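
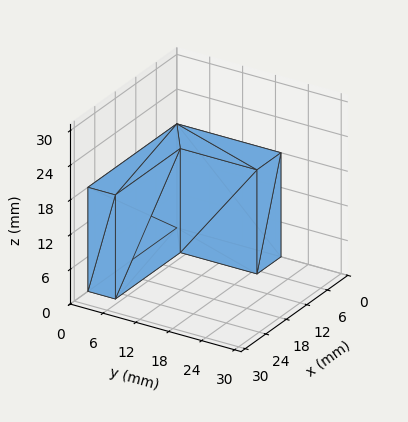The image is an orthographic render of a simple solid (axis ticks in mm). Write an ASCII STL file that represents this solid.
Reading the render: the shape is an L-shaped prism: outer 26 × 19 mm, arm thicknesses ≈ 5 mm (horizontal) and 7 mm (vertical), extruded 18 mm in z (dimensions read to the nearest mm from the axis ticks). For the STL, each face is triangulated and given an outward normal.

solid part
  facet normal 0.0000 0.0000 -1.0000
    outer loop
      vertex 26.00 5.00 0.00
      vertex 26.00 0.00 0.00
      vertex 0.00 0.00 0.00
    endloop
  endfacet
  facet normal 0.0000 0.0000 -1.0000
    outer loop
      vertex 7.00 5.00 0.00
      vertex 26.00 5.00 0.00
      vertex 0.00 0.00 0.00
    endloop
  endfacet
  facet normal 0.0000 0.0000 -1.0000
    outer loop
      vertex 7.00 19.00 0.00
      vertex 7.00 5.00 0.00
      vertex 0.00 0.00 0.00
    endloop
  endfacet
  facet normal 0.0000 0.0000 -1.0000
    outer loop
      vertex 0.00 19.00 0.00
      vertex 7.00 19.00 0.00
      vertex 0.00 0.00 0.00
    endloop
  endfacet
  facet normal 0.0000 0.0000 1.0000
    outer loop
      vertex 0.00 0.00 18.00
      vertex 26.00 0.00 18.00
      vertex 26.00 5.00 18.00
    endloop
  endfacet
  facet normal 0.0000 0.0000 1.0000
    outer loop
      vertex 0.00 0.00 18.00
      vertex 26.00 5.00 18.00
      vertex 7.00 5.00 18.00
    endloop
  endfacet
  facet normal 0.0000 0.0000 1.0000
    outer loop
      vertex 0.00 0.00 18.00
      vertex 7.00 5.00 18.00
      vertex 7.00 19.00 18.00
    endloop
  endfacet
  facet normal 0.0000 0.0000 1.0000
    outer loop
      vertex 0.00 0.00 18.00
      vertex 7.00 19.00 18.00
      vertex 0.00 19.00 18.00
    endloop
  endfacet
  facet normal 0.0000 -1.0000 0.0000
    outer loop
      vertex 0.00 0.00 0.00
      vertex 26.00 0.00 0.00
      vertex 26.00 0.00 18.00
    endloop
  endfacet
  facet normal 0.0000 -1.0000 0.0000
    outer loop
      vertex 0.00 0.00 0.00
      vertex 26.00 0.00 18.00
      vertex 0.00 0.00 18.00
    endloop
  endfacet
  facet normal 1.0000 0.0000 0.0000
    outer loop
      vertex 26.00 0.00 0.00
      vertex 26.00 5.00 0.00
      vertex 26.00 5.00 18.00
    endloop
  endfacet
  facet normal 1.0000 0.0000 0.0000
    outer loop
      vertex 26.00 0.00 0.00
      vertex 26.00 5.00 18.00
      vertex 26.00 0.00 18.00
    endloop
  endfacet
  facet normal 0.0000 1.0000 0.0000
    outer loop
      vertex 26.00 5.00 0.00
      vertex 7.00 5.00 0.00
      vertex 7.00 5.00 18.00
    endloop
  endfacet
  facet normal 0.0000 1.0000 0.0000
    outer loop
      vertex 26.00 5.00 0.00
      vertex 7.00 5.00 18.00
      vertex 26.00 5.00 18.00
    endloop
  endfacet
  facet normal 1.0000 0.0000 0.0000
    outer loop
      vertex 7.00 5.00 0.00
      vertex 7.00 19.00 0.00
      vertex 7.00 19.00 18.00
    endloop
  endfacet
  facet normal 1.0000 0.0000 0.0000
    outer loop
      vertex 7.00 5.00 0.00
      vertex 7.00 19.00 18.00
      vertex 7.00 5.00 18.00
    endloop
  endfacet
  facet normal 0.0000 1.0000 0.0000
    outer loop
      vertex 7.00 19.00 0.00
      vertex 0.00 19.00 0.00
      vertex 0.00 19.00 18.00
    endloop
  endfacet
  facet normal 0.0000 1.0000 0.0000
    outer loop
      vertex 7.00 19.00 0.00
      vertex 0.00 19.00 18.00
      vertex 7.00 19.00 18.00
    endloop
  endfacet
  facet normal -1.0000 0.0000 0.0000
    outer loop
      vertex 0.00 19.00 0.00
      vertex 0.00 0.00 0.00
      vertex 0.00 0.00 18.00
    endloop
  endfacet
  facet normal -1.0000 0.0000 0.0000
    outer loop
      vertex 0.00 19.00 0.00
      vertex 0.00 0.00 18.00
      vertex 0.00 19.00 18.00
    endloop
  endfacet
endsolid part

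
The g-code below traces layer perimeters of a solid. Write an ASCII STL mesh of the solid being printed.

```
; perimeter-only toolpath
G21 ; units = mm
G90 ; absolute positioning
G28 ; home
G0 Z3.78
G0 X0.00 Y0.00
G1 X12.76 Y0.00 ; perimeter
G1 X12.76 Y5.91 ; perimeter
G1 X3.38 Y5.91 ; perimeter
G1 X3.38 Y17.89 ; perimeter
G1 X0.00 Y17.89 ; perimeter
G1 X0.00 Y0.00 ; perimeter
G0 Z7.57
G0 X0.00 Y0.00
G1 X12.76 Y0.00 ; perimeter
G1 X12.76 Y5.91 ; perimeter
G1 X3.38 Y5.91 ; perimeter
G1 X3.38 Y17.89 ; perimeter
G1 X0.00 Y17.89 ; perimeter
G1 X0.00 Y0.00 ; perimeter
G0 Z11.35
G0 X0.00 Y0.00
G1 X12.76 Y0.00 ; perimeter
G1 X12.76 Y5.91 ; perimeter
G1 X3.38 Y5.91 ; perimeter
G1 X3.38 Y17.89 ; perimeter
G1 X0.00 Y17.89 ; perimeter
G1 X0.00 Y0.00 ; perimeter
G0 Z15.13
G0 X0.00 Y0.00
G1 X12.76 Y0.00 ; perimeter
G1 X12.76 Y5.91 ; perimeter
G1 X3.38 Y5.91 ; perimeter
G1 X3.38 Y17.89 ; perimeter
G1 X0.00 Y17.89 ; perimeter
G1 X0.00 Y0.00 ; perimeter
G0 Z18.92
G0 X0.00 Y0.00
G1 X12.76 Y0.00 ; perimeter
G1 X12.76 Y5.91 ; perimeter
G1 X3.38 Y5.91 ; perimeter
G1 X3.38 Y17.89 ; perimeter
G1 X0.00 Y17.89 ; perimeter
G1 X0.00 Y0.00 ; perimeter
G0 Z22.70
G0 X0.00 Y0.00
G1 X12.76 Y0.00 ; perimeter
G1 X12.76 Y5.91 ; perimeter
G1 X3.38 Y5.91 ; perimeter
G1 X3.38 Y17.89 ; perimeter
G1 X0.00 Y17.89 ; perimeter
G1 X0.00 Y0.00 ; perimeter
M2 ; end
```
solid part
  facet normal 0.0000 0.0000 -1.0000
    outer loop
      vertex 12.76 5.91 0.00
      vertex 12.76 0.00 0.00
      vertex 0.00 0.00 0.00
    endloop
  endfacet
  facet normal 0.0000 0.0000 -1.0000
    outer loop
      vertex 3.38 5.91 0.00
      vertex 12.76 5.91 0.00
      vertex 0.00 0.00 0.00
    endloop
  endfacet
  facet normal 0.0000 0.0000 -1.0000
    outer loop
      vertex 3.38 17.89 0.00
      vertex 3.38 5.91 0.00
      vertex 0.00 0.00 0.00
    endloop
  endfacet
  facet normal 0.0000 0.0000 -1.0000
    outer loop
      vertex 0.00 17.89 0.00
      vertex 3.38 17.89 0.00
      vertex 0.00 0.00 0.00
    endloop
  endfacet
  facet normal 0.0000 0.0000 1.0000
    outer loop
      vertex 0.00 0.00 22.70
      vertex 12.76 0.00 22.70
      vertex 12.76 5.91 22.70
    endloop
  endfacet
  facet normal 0.0000 0.0000 1.0000
    outer loop
      vertex 0.00 0.00 22.70
      vertex 12.76 5.91 22.70
      vertex 3.38 5.91 22.70
    endloop
  endfacet
  facet normal 0.0000 0.0000 1.0000
    outer loop
      vertex 0.00 0.00 22.70
      vertex 3.38 5.91 22.70
      vertex 3.38 17.89 22.70
    endloop
  endfacet
  facet normal 0.0000 0.0000 1.0000
    outer loop
      vertex 0.00 0.00 22.70
      vertex 3.38 17.89 22.70
      vertex 0.00 17.89 22.70
    endloop
  endfacet
  facet normal 0.0000 -1.0000 0.0000
    outer loop
      vertex 0.00 0.00 0.00
      vertex 12.76 0.00 0.00
      vertex 12.76 0.00 22.70
    endloop
  endfacet
  facet normal 0.0000 -1.0000 0.0000
    outer loop
      vertex 0.00 0.00 0.00
      vertex 12.76 0.00 22.70
      vertex 0.00 0.00 22.70
    endloop
  endfacet
  facet normal 1.0000 0.0000 0.0000
    outer loop
      vertex 12.76 0.00 0.00
      vertex 12.76 5.91 0.00
      vertex 12.76 5.91 22.70
    endloop
  endfacet
  facet normal 1.0000 0.0000 0.0000
    outer loop
      vertex 12.76 0.00 0.00
      vertex 12.76 5.91 22.70
      vertex 12.76 0.00 22.70
    endloop
  endfacet
  facet normal 0.0000 1.0000 0.0000
    outer loop
      vertex 12.76 5.91 0.00
      vertex 3.38 5.91 0.00
      vertex 3.38 5.91 22.70
    endloop
  endfacet
  facet normal 0.0000 1.0000 0.0000
    outer loop
      vertex 12.76 5.91 0.00
      vertex 3.38 5.91 22.70
      vertex 12.76 5.91 22.70
    endloop
  endfacet
  facet normal 1.0000 0.0000 0.0000
    outer loop
      vertex 3.38 5.91 0.00
      vertex 3.38 17.89 0.00
      vertex 3.38 17.89 22.70
    endloop
  endfacet
  facet normal 1.0000 0.0000 0.0000
    outer loop
      vertex 3.38 5.91 0.00
      vertex 3.38 17.89 22.70
      vertex 3.38 5.91 22.70
    endloop
  endfacet
  facet normal 0.0000 1.0000 0.0000
    outer loop
      vertex 3.38 17.89 0.00
      vertex 0.00 17.89 0.00
      vertex 0.00 17.89 22.70
    endloop
  endfacet
  facet normal 0.0000 1.0000 0.0000
    outer loop
      vertex 3.38 17.89 0.00
      vertex 0.00 17.89 22.70
      vertex 3.38 17.89 22.70
    endloop
  endfacet
  facet normal -1.0000 0.0000 0.0000
    outer loop
      vertex 0.00 17.89 0.00
      vertex 0.00 0.00 0.00
      vertex 0.00 0.00 22.70
    endloop
  endfacet
  facet normal -1.0000 0.0000 0.0000
    outer loop
      vertex 0.00 17.89 0.00
      vertex 0.00 0.00 22.70
      vertex 0.00 17.89 22.70
    endloop
  endfacet
endsolid part

The G0 Z moves step by Δz≈3.78 mm. Every layer's G1 loop is the same polygon, so the solid is a straight extrusion of it from z=0 to z≈22.7. Closing with flat bottom and top caps and triangulating gives 20 facets — an L-shaped prism: outer 12.8 × 17.9 mm, arm thicknesses ≈ 5.91 mm (horizontal) and 3.38 mm (vertical), extruded 22.7 mm in z.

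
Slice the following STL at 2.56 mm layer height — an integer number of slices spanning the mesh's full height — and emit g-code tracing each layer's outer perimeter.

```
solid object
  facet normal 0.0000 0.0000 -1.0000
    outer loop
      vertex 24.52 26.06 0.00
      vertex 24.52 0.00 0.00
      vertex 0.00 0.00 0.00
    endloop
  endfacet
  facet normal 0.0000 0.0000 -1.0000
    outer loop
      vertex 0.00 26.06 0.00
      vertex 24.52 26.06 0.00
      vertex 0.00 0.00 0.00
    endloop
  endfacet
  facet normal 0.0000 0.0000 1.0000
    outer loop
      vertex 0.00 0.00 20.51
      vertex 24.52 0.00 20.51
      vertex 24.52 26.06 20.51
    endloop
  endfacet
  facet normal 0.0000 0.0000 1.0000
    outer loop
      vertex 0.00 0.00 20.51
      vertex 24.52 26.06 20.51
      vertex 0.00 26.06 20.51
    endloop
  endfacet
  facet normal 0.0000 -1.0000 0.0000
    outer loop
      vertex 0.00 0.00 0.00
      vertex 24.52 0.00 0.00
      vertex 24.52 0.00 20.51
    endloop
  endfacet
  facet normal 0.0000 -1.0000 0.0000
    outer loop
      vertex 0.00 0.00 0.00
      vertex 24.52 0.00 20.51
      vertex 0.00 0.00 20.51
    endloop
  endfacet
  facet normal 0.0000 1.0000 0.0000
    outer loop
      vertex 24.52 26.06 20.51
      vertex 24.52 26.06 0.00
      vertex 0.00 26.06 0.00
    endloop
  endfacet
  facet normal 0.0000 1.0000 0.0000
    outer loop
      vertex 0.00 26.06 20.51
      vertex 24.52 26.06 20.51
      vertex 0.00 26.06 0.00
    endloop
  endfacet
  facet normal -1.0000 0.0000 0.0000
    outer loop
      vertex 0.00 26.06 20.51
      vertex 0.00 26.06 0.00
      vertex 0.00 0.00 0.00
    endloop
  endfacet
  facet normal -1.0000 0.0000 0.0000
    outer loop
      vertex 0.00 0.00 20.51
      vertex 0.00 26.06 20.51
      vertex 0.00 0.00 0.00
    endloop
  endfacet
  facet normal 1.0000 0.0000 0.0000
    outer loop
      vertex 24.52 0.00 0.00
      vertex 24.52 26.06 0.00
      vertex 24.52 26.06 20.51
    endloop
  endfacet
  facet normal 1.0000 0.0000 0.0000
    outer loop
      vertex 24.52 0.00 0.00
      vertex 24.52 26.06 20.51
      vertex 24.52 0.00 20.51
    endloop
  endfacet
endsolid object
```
; perimeter-only toolpath
G21 ; units = mm
G90 ; absolute positioning
G28 ; home
; layer 1
G0 Z2.56
G0 X0.00 Y0.00
G1 X24.52 Y0.00
G1 X24.52 Y26.06
G1 X0.00 Y26.06
G1 X0.00 Y0.00
; layer 2
G0 Z5.13
G0 X0.00 Y0.00
G1 X24.52 Y0.00
G1 X24.52 Y26.06
G1 X0.00 Y26.06
G1 X0.00 Y0.00
; layer 3
G0 Z7.69
G0 X0.00 Y0.00
G1 X24.52 Y0.00
G1 X24.52 Y26.06
G1 X0.00 Y26.06
G1 X0.00 Y0.00
; layer 4
G0 Z10.26
G0 X0.00 Y0.00
G1 X24.52 Y0.00
G1 X24.52 Y26.06
G1 X0.00 Y26.06
G1 X0.00 Y0.00
; layer 5
G0 Z12.82
G0 X0.00 Y0.00
G1 X24.52 Y0.00
G1 X24.52 Y26.06
G1 X0.00 Y26.06
G1 X0.00 Y0.00
; layer 6
G0 Z15.38
G0 X0.00 Y0.00
G1 X24.52 Y0.00
G1 X24.52 Y26.06
G1 X0.00 Y26.06
G1 X0.00 Y0.00
; layer 7
G0 Z17.95
G0 X0.00 Y0.00
G1 X24.52 Y0.00
G1 X24.52 Y26.06
G1 X0.00 Y26.06
G1 X0.00 Y0.00
; layer 8
G0 Z20.51
G0 X0.00 Y0.00
G1 X24.52 Y0.00
G1 X24.52 Y26.06
G1 X0.00 Y26.06
G1 X0.00 Y0.00
M2 ; end

The solid is a rectangular box, roughly 24.5 × 26.1 mm footprint and 20.5 mm tall. Slicing at Δz = 2.56 mm — 8 equal slices spanning the solid's height, so layer i sits at z = i·h/8 — gives 8 non-empty perimeters. Each is a 4-segment closed polygon; G0 lifts to the layer z and rapids to the start vertex, then G1 traces the edges.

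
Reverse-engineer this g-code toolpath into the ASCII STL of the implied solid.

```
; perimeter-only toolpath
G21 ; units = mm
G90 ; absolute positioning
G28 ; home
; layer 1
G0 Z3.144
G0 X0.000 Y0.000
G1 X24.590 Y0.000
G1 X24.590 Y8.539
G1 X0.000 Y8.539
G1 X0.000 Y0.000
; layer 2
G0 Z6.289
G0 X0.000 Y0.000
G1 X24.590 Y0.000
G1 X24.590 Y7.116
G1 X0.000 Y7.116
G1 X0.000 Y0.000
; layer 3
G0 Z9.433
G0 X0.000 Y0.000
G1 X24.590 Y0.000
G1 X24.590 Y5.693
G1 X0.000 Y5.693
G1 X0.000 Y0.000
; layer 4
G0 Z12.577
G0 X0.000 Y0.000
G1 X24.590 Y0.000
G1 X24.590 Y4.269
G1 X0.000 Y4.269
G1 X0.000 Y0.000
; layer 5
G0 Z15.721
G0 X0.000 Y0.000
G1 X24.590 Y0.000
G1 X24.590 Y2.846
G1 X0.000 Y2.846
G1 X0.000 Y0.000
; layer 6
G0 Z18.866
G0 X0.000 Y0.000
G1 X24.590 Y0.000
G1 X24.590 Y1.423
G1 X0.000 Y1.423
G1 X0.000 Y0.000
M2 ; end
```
solid part
  facet normal 0.0000 0.0000 -1.0000
    outer loop
      vertex 24.590 9.962 0.000
      vertex 24.590 0.000 0.000
      vertex 0.000 0.000 0.000
    endloop
  endfacet
  facet normal 0.0000 0.0000 -1.0000
    outer loop
      vertex 0.000 9.962 0.000
      vertex 24.590 9.962 0.000
      vertex 0.000 0.000 0.000
    endloop
  endfacet
  facet normal 0.0000 -1.0000 0.0000
    outer loop
      vertex 0.000 0.000 0.000
      vertex 24.590 0.000 0.000
      vertex 24.590 0.000 22.010
    endloop
  endfacet
  facet normal 0.0000 -1.0000 0.0000
    outer loop
      vertex 0.000 0.000 0.000
      vertex 24.590 0.000 22.010
      vertex 0.000 0.000 22.010
    endloop
  endfacet
  facet normal 0.0000 0.9110 0.4123
    outer loop
      vertex 0.000 0.000 22.010
      vertex 24.590 0.000 22.010
      vertex 24.590 9.962 0.000
    endloop
  endfacet
  facet normal 0.0000 0.9110 0.4123
    outer loop
      vertex 0.000 0.000 22.010
      vertex 24.590 9.962 0.000
      vertex 0.000 9.962 0.000
    endloop
  endfacet
  facet normal -1.0000 0.0000 0.0000
    outer loop
      vertex 0.000 0.000 22.010
      vertex 0.000 9.962 0.000
      vertex 0.000 0.000 0.000
    endloop
  endfacet
  facet normal 1.0000 0.0000 0.0000
    outer loop
      vertex 24.590 0.000 0.000
      vertex 24.590 9.962 0.000
      vertex 24.590 0.000 22.010
    endloop
  endfacet
endsolid part

The G0 Z moves step by Δz≈3.144 mm. The G1 loops shrink linearly with z, so the solid tapers from its base footprint up to z≈22. Closing with a flat bottom cap and the tapered top and triangulating gives 8 facets — a wedge (ramp): 24.6 × 9.96 mm base, rising to 22 mm along the y=0 edge and sloping linearly to z=0 at y=9.96.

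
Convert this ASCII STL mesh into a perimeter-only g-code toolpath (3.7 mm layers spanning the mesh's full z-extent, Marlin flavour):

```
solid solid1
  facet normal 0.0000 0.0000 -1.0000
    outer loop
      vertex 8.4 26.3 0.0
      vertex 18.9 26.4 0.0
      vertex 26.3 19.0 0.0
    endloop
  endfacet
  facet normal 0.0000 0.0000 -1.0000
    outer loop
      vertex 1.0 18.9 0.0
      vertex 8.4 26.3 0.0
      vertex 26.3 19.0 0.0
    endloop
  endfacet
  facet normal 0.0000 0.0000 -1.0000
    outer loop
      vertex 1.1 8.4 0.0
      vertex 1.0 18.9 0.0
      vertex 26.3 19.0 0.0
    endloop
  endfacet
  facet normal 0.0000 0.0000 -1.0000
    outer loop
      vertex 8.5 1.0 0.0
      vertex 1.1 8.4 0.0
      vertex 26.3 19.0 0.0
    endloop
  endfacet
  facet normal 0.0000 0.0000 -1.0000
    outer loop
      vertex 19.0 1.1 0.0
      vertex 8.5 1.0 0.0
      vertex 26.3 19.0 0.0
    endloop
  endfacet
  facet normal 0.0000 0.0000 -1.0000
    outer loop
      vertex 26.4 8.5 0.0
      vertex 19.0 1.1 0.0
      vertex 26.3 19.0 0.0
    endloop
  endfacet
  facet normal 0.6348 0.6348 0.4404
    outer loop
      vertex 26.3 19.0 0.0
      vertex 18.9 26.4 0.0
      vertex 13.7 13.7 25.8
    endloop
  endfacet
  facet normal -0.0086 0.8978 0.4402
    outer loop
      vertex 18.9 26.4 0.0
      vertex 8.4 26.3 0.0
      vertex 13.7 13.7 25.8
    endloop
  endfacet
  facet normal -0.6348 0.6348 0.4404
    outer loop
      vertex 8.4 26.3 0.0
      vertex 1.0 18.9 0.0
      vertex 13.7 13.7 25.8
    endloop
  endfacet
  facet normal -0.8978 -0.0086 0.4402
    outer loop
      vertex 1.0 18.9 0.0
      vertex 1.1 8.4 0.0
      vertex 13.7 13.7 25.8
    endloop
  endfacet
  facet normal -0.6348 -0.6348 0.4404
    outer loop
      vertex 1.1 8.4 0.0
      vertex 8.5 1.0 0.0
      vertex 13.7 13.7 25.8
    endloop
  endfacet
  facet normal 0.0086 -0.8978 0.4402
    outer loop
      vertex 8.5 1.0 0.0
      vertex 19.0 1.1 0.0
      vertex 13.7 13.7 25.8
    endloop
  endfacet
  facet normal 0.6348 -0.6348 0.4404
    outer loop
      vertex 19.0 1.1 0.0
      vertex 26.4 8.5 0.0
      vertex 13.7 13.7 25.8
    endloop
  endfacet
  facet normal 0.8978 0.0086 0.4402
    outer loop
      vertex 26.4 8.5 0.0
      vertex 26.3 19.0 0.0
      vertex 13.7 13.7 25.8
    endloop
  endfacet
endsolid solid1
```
; perimeter-only toolpath
G21 ; units = mm
G90 ; absolute positioning
G28 ; home
; layer 1
G0 Z3.7
G0 X24.5 Y18.2
G1 X18.2 Y24.6
G1 X9.2 Y24.5
G1 X2.8 Y18.2
G1 X2.9 Y9.2
G1 X9.2 Y2.8
G1 X18.2 Y2.9
G1 X24.6 Y9.2
G1 X24.5 Y18.2
; layer 2
G0 Z7.4
G0 X22.7 Y17.5
G1 X17.4 Y22.8
G1 X9.9 Y22.7
G1 X4.6 Y17.4
G1 X4.7 Y9.9
G1 X10.0 Y4.6
G1 X17.5 Y4.7
G1 X22.8 Y10.0
G1 X22.7 Y17.5
; layer 3
G0 Z11.1
G0 X20.9 Y16.7
G1 X16.7 Y21.0
G1 X10.7 Y20.9
G1 X6.4 Y16.7
G1 X6.5 Y10.7
G1 X10.7 Y6.4
G1 X16.7 Y6.5
G1 X21.0 Y10.7
G1 X20.9 Y16.7
; layer 4
G0 Z14.7
G0 X19.1 Y16.0
G1 X15.9 Y19.1
G1 X11.4 Y19.1
G1 X8.3 Y15.9
G1 X8.3 Y11.4
G1 X11.5 Y8.3
G1 X16.0 Y8.3
G1 X19.1 Y11.5
G1 X19.1 Y16.0
; layer 5
G0 Z18.4
G0 X17.3 Y15.2
G1 X15.2 Y17.3
G1 X12.2 Y17.3
G1 X10.1 Y15.2
G1 X10.1 Y12.2
G1 X12.2 Y10.1
G1 X15.2 Y10.1
G1 X17.3 Y12.2
G1 X17.3 Y15.2
; layer 6
G0 Z22.1
G0 X15.5 Y14.5
G1 X14.4 Y15.5
G1 X12.9 Y15.5
G1 X11.9 Y14.4
G1 X11.9 Y12.9
G1 X13.0 Y11.9
G1 X14.5 Y11.9
G1 X15.5 Y13.0
G1 X15.5 Y14.5
M2 ; end

The solid is a regular 8-sided pyramid, base circumscribed radius ≈ 13.7 mm, apex at z ≈ 25.8 mm. Slicing at Δz = 3.7 mm — 7 equal slices spanning the solid's height, so layer i sits at z = i·h/7 — gives 6 non-empty perimeters. Each is a 8-segment closed polygon; G0 lifts to the layer z and rapids to the start vertex, then G1 traces the edges. The cross-section shrinks linearly with z (the slice at the apex is degenerate and omitted).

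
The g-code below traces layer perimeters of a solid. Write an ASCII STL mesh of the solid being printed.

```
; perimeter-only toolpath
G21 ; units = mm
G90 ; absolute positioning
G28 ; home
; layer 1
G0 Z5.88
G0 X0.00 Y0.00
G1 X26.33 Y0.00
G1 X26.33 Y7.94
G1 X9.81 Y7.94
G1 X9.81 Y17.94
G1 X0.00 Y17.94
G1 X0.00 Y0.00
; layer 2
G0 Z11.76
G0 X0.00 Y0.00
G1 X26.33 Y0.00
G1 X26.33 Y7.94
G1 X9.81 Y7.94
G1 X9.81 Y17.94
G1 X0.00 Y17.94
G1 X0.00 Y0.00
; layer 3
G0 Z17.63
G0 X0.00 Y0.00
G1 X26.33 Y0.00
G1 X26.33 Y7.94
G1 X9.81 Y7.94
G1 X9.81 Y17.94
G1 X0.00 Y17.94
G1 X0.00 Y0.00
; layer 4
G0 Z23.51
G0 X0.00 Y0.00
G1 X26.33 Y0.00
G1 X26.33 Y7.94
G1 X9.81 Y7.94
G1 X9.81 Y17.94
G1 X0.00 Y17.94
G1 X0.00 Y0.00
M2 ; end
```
solid part
  facet normal 0.0000 0.0000 -1.0000
    outer loop
      vertex 26.33 7.94 0.00
      vertex 26.33 0.00 0.00
      vertex 0.00 0.00 0.00
    endloop
  endfacet
  facet normal 0.0000 0.0000 -1.0000
    outer loop
      vertex 9.81 7.94 0.00
      vertex 26.33 7.94 0.00
      vertex 0.00 0.00 0.00
    endloop
  endfacet
  facet normal 0.0000 0.0000 -1.0000
    outer loop
      vertex 9.81 17.94 0.00
      vertex 9.81 7.94 0.00
      vertex 0.00 0.00 0.00
    endloop
  endfacet
  facet normal 0.0000 0.0000 -1.0000
    outer loop
      vertex 0.00 17.94 0.00
      vertex 9.81 17.94 0.00
      vertex 0.00 0.00 0.00
    endloop
  endfacet
  facet normal 0.0000 0.0000 1.0000
    outer loop
      vertex 0.00 0.00 23.51
      vertex 26.33 0.00 23.51
      vertex 26.33 7.94 23.51
    endloop
  endfacet
  facet normal 0.0000 0.0000 1.0000
    outer loop
      vertex 0.00 0.00 23.51
      vertex 26.33 7.94 23.51
      vertex 9.81 7.94 23.51
    endloop
  endfacet
  facet normal 0.0000 0.0000 1.0000
    outer loop
      vertex 0.00 0.00 23.51
      vertex 9.81 7.94 23.51
      vertex 9.81 17.94 23.51
    endloop
  endfacet
  facet normal 0.0000 0.0000 1.0000
    outer loop
      vertex 0.00 0.00 23.51
      vertex 9.81 17.94 23.51
      vertex 0.00 17.94 23.51
    endloop
  endfacet
  facet normal 0.0000 -1.0000 0.0000
    outer loop
      vertex 0.00 0.00 0.00
      vertex 26.33 0.00 0.00
      vertex 26.33 0.00 23.51
    endloop
  endfacet
  facet normal 0.0000 -1.0000 0.0000
    outer loop
      vertex 0.00 0.00 0.00
      vertex 26.33 0.00 23.51
      vertex 0.00 0.00 23.51
    endloop
  endfacet
  facet normal 1.0000 0.0000 0.0000
    outer loop
      vertex 26.33 0.00 0.00
      vertex 26.33 7.94 0.00
      vertex 26.33 7.94 23.51
    endloop
  endfacet
  facet normal 1.0000 0.0000 0.0000
    outer loop
      vertex 26.33 0.00 0.00
      vertex 26.33 7.94 23.51
      vertex 26.33 0.00 23.51
    endloop
  endfacet
  facet normal 0.0000 1.0000 0.0000
    outer loop
      vertex 26.33 7.94 0.00
      vertex 9.81 7.94 0.00
      vertex 9.81 7.94 23.51
    endloop
  endfacet
  facet normal 0.0000 1.0000 0.0000
    outer loop
      vertex 26.33 7.94 0.00
      vertex 9.81 7.94 23.51
      vertex 26.33 7.94 23.51
    endloop
  endfacet
  facet normal 1.0000 0.0000 0.0000
    outer loop
      vertex 9.81 7.94 0.00
      vertex 9.81 17.94 0.00
      vertex 9.81 17.94 23.51
    endloop
  endfacet
  facet normal 1.0000 0.0000 0.0000
    outer loop
      vertex 9.81 7.94 0.00
      vertex 9.81 17.94 23.51
      vertex 9.81 7.94 23.51
    endloop
  endfacet
  facet normal 0.0000 1.0000 0.0000
    outer loop
      vertex 9.81 17.94 0.00
      vertex 0.00 17.94 0.00
      vertex 0.00 17.94 23.51
    endloop
  endfacet
  facet normal 0.0000 1.0000 0.0000
    outer loop
      vertex 9.81 17.94 0.00
      vertex 0.00 17.94 23.51
      vertex 9.81 17.94 23.51
    endloop
  endfacet
  facet normal -1.0000 0.0000 0.0000
    outer loop
      vertex 0.00 17.94 0.00
      vertex 0.00 0.00 0.00
      vertex 0.00 0.00 23.51
    endloop
  endfacet
  facet normal -1.0000 0.0000 0.0000
    outer loop
      vertex 0.00 17.94 0.00
      vertex 0.00 0.00 23.51
      vertex 0.00 17.94 23.51
    endloop
  endfacet
endsolid part

The G0 Z moves step by Δz≈5.88 mm. Every layer's G1 loop is the same polygon, so the solid is a straight extrusion of it from z=0 to z≈23.5. Closing with flat bottom and top caps and triangulating gives 20 facets — an L-shaped prism: outer 26.3 × 17.9 mm, arm thicknesses ≈ 7.94 mm (horizontal) and 9.81 mm (vertical), extruded 23.5 mm in z.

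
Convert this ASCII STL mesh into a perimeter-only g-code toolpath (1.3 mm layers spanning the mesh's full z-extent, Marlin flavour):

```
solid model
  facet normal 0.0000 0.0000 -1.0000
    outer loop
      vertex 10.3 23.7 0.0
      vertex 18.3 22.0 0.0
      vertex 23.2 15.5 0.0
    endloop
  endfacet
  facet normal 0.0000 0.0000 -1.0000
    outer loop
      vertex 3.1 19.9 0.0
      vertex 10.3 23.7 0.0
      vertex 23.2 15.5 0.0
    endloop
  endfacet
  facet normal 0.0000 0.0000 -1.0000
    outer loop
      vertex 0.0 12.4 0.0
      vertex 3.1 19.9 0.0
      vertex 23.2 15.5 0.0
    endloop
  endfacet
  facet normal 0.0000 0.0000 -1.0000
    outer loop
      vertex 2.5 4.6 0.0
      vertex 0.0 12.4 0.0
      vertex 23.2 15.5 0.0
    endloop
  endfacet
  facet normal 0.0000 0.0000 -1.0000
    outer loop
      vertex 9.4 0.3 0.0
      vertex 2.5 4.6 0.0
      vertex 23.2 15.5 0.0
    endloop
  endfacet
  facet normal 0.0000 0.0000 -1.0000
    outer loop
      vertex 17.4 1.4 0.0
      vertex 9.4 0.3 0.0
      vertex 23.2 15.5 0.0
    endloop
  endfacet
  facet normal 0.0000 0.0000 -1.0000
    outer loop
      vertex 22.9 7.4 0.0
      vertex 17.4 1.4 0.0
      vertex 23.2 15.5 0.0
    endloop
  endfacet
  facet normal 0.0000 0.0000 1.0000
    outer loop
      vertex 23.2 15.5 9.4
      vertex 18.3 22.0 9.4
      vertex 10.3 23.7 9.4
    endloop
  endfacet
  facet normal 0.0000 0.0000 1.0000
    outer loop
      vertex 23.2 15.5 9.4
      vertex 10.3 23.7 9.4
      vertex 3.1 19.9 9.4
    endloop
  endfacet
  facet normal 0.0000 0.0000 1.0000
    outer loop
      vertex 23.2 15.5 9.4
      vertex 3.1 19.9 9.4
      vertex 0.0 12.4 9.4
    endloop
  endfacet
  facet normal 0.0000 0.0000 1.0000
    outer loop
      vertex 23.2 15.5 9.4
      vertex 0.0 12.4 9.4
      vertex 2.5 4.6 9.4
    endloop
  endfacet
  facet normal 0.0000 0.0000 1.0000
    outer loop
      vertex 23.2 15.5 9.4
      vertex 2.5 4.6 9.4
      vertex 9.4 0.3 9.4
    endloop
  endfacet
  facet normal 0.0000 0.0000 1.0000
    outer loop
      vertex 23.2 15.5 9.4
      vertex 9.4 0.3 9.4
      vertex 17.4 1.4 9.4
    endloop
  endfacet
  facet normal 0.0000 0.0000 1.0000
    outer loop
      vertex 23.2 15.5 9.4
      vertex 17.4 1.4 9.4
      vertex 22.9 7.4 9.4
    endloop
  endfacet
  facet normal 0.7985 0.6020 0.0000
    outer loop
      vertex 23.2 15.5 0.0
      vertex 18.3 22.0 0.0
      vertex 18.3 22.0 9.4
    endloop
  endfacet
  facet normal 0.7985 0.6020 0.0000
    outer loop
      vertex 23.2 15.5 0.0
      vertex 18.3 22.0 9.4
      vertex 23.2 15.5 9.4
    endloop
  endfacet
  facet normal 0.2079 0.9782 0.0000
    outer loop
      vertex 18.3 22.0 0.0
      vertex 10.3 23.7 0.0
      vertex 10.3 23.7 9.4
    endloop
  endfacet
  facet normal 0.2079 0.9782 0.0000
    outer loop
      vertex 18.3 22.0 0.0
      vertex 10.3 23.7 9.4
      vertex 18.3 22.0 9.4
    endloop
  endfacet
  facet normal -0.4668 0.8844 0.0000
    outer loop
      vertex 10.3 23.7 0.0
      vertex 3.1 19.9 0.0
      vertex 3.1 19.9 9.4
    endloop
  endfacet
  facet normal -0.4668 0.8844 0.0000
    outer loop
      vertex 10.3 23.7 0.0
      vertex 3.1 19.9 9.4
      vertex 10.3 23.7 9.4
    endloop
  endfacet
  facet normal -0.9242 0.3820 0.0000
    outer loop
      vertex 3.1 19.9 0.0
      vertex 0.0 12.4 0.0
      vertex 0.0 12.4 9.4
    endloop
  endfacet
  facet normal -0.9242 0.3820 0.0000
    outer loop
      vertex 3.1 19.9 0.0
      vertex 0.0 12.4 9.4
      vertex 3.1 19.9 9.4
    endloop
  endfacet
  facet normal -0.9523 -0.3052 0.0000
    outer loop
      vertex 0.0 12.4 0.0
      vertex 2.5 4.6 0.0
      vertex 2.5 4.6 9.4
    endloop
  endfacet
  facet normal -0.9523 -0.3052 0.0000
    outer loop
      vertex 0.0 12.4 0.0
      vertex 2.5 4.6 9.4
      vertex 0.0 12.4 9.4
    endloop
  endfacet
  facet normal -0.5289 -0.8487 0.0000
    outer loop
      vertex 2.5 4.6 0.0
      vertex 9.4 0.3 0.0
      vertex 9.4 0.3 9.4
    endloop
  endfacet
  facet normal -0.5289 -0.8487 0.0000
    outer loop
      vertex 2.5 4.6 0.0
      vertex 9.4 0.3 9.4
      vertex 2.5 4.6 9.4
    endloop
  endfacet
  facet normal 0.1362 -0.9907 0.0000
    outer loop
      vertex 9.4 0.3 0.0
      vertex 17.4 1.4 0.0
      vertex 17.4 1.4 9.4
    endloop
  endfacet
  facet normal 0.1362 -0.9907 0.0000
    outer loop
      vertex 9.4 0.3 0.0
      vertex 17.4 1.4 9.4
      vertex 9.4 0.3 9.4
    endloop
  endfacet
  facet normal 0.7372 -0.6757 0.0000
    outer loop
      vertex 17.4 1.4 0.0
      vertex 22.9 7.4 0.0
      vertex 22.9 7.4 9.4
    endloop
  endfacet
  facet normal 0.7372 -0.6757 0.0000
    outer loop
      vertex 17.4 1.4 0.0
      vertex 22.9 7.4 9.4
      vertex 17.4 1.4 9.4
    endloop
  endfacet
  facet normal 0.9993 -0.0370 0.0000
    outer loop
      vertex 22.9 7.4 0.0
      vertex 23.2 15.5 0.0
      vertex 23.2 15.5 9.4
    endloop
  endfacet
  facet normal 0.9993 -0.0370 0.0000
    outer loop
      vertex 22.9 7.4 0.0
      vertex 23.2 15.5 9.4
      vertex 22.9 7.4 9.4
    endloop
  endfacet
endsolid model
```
; perimeter-only toolpath
G21 ; units = mm
G90 ; absolute positioning
G28 ; home
; layer 1
G0 Z1.3
G0 X23.2 Y15.5
G1 X18.3 Y22.0
G1 X10.3 Y23.7
G1 X3.1 Y19.9
G1 X0.0 Y12.4
G1 X2.5 Y4.6
G1 X9.4 Y0.3
G1 X17.4 Y1.4
G1 X22.9 Y7.4
G1 X23.2 Y15.5
; layer 2
G0 Z2.7
G0 X23.2 Y15.5
G1 X18.3 Y22.0
G1 X10.3 Y23.7
G1 X3.1 Y19.9
G1 X0.0 Y12.4
G1 X2.5 Y4.6
G1 X9.4 Y0.3
G1 X17.4 Y1.4
G1 X22.9 Y7.4
G1 X23.2 Y15.5
; layer 3
G0 Z4.0
G0 X23.2 Y15.5
G1 X18.3 Y22.0
G1 X10.3 Y23.7
G1 X3.1 Y19.9
G1 X0.0 Y12.4
G1 X2.5 Y4.6
G1 X9.4 Y0.3
G1 X17.4 Y1.4
G1 X22.9 Y7.4
G1 X23.2 Y15.5
; layer 4
G0 Z5.4
G0 X23.2 Y15.5
G1 X18.3 Y22.0
G1 X10.3 Y23.7
G1 X3.1 Y19.9
G1 X0.0 Y12.4
G1 X2.5 Y4.6
G1 X9.4 Y0.3
G1 X17.4 Y1.4
G1 X22.9 Y7.4
G1 X23.2 Y15.5
; layer 5
G0 Z6.7
G0 X23.2 Y15.5
G1 X18.3 Y22.0
G1 X10.3 Y23.7
G1 X3.1 Y19.9
G1 X0.0 Y12.4
G1 X2.5 Y4.6
G1 X9.4 Y0.3
G1 X17.4 Y1.4
G1 X22.9 Y7.4
G1 X23.2 Y15.5
; layer 6
G0 Z8.1
G0 X23.2 Y15.5
G1 X18.3 Y22.0
G1 X10.3 Y23.7
G1 X3.1 Y19.9
G1 X0.0 Y12.4
G1 X2.5 Y4.6
G1 X9.4 Y0.3
G1 X17.4 Y1.4
G1 X22.9 Y7.4
G1 X23.2 Y15.5
; layer 7
G0 Z9.4
G0 X23.2 Y15.5
G1 X18.3 Y22.0
G1 X10.3 Y23.7
G1 X3.1 Y19.9
G1 X0.0 Y12.4
G1 X2.5 Y4.6
G1 X9.4 Y0.3
G1 X17.4 Y1.4
G1 X22.9 Y7.4
G1 X23.2 Y15.5
M2 ; end

The solid is a regular 9-sided prism (a cylinder approximated with 9 flat sides), circumscribed radius ≈ 11.9 mm, height ≈ 9.4 mm. Slicing at Δz = 1.3 mm — 7 equal slices spanning the solid's height, so layer i sits at z = i·h/7 — gives 7 non-empty perimeters. Each is a 9-segment closed polygon; G0 lifts to the layer z and rapids to the start vertex, then G1 traces the edges.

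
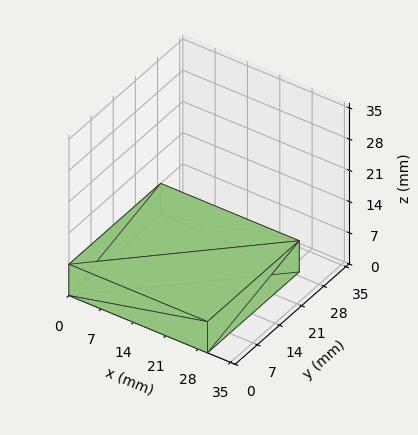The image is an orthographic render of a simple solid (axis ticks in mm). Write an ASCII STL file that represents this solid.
Reading the render: the shape is a rectangular box, roughly 30 × 29 mm footprint and 7 mm tall (dimensions read to the nearest mm from the axis ticks). For the STL, each face is triangulated and given an outward normal.

solid part
  facet normal 0.0000 0.0000 -1.0000
    outer loop
      vertex 30.00 29.00 0.00
      vertex 30.00 0.00 0.00
      vertex 0.00 0.00 0.00
    endloop
  endfacet
  facet normal 0.0000 0.0000 -1.0000
    outer loop
      vertex 0.00 29.00 0.00
      vertex 30.00 29.00 0.00
      vertex 0.00 0.00 0.00
    endloop
  endfacet
  facet normal 0.0000 0.0000 1.0000
    outer loop
      vertex 0.00 0.00 7.00
      vertex 30.00 0.00 7.00
      vertex 30.00 29.00 7.00
    endloop
  endfacet
  facet normal 0.0000 0.0000 1.0000
    outer loop
      vertex 0.00 0.00 7.00
      vertex 30.00 29.00 7.00
      vertex 0.00 29.00 7.00
    endloop
  endfacet
  facet normal 0.0000 -1.0000 0.0000
    outer loop
      vertex 0.00 0.00 0.00
      vertex 30.00 0.00 0.00
      vertex 30.00 0.00 7.00
    endloop
  endfacet
  facet normal 0.0000 -1.0000 0.0000
    outer loop
      vertex 0.00 0.00 0.00
      vertex 30.00 0.00 7.00
      vertex 0.00 0.00 7.00
    endloop
  endfacet
  facet normal 0.0000 1.0000 0.0000
    outer loop
      vertex 30.00 29.00 7.00
      vertex 30.00 29.00 0.00
      vertex 0.00 29.00 0.00
    endloop
  endfacet
  facet normal 0.0000 1.0000 0.0000
    outer loop
      vertex 0.00 29.00 7.00
      vertex 30.00 29.00 7.00
      vertex 0.00 29.00 0.00
    endloop
  endfacet
  facet normal -1.0000 0.0000 0.0000
    outer loop
      vertex 0.00 29.00 7.00
      vertex 0.00 29.00 0.00
      vertex 0.00 0.00 0.00
    endloop
  endfacet
  facet normal -1.0000 0.0000 0.0000
    outer loop
      vertex 0.00 0.00 7.00
      vertex 0.00 29.00 7.00
      vertex 0.00 0.00 0.00
    endloop
  endfacet
  facet normal 1.0000 0.0000 0.0000
    outer loop
      vertex 30.00 0.00 0.00
      vertex 30.00 29.00 0.00
      vertex 30.00 29.00 7.00
    endloop
  endfacet
  facet normal 1.0000 0.0000 0.0000
    outer loop
      vertex 30.00 0.00 0.00
      vertex 30.00 29.00 7.00
      vertex 30.00 0.00 7.00
    endloop
  endfacet
endsolid part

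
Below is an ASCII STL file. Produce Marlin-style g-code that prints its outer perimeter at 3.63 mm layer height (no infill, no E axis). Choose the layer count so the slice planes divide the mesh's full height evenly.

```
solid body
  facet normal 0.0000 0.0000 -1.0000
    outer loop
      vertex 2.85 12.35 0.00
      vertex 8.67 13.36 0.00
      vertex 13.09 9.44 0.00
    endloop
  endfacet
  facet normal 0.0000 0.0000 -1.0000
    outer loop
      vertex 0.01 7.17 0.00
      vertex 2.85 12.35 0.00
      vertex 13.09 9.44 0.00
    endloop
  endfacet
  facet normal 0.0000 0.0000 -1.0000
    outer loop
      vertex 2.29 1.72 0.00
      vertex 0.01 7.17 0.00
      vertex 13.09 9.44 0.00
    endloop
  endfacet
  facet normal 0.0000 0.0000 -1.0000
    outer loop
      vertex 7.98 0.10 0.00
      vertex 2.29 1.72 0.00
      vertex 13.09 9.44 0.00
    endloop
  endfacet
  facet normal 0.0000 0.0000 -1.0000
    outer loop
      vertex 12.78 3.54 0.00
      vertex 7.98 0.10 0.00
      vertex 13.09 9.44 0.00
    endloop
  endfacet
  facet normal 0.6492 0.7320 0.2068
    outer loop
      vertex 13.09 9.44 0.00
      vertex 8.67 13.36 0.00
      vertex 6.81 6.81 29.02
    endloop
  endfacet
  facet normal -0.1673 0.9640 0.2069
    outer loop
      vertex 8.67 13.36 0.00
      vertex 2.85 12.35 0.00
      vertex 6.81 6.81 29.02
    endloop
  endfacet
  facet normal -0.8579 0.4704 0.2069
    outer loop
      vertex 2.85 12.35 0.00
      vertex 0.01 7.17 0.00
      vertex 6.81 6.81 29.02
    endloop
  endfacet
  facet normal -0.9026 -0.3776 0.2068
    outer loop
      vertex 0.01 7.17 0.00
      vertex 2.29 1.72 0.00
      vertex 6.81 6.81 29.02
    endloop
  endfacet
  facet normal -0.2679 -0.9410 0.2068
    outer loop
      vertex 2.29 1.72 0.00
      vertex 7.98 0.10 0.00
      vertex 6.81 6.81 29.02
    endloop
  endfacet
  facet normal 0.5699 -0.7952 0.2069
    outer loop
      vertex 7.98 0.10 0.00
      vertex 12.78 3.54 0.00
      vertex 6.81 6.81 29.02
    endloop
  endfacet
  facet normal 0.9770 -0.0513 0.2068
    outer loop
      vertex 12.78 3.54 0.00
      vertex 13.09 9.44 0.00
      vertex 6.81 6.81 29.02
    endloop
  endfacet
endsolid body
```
; perimeter-only toolpath
G21 ; units = mm
G90 ; absolute positioning
G28 ; home
; layer 1
G0 Z3.63
G0 X12.30 Y9.11
G1 X8.44 Y12.54
G1 X3.34 Y11.66
G1 X0.86 Y7.12
G1 X2.85 Y2.36
G1 X7.83 Y0.94
G1 X12.03 Y3.95
G1 X12.30 Y9.11
; layer 2
G0 Z7.25
G0 X11.52 Y8.78
G1 X8.21 Y11.72
G1 X3.84 Y10.96
G1 X1.71 Y7.08
G1 X3.42 Y2.99
G1 X7.69 Y1.78
G1 X11.29 Y4.36
G1 X11.52 Y8.78
; layer 3
G0 Z10.88
G0 X10.73 Y8.45
G1 X7.97 Y10.90
G1 X4.33 Y10.27
G1 X2.56 Y7.04
G1 X3.98 Y3.63
G1 X7.54 Y2.62
G1 X10.54 Y4.77
G1 X10.73 Y8.45
; layer 4
G0 Z14.51
G0 X9.95 Y8.12
G1 X7.74 Y10.08
G1 X4.83 Y9.58
G1 X3.41 Y6.99
G1 X4.55 Y4.26
G1 X7.39 Y3.45
G1 X9.79 Y5.17
G1 X9.95 Y8.12
; layer 5
G0 Z18.14
G0 X9.16 Y7.80
G1 X7.51 Y9.27
G1 X5.32 Y8.89
G1 X4.26 Y6.94
G1 X5.11 Y4.90
G1 X7.25 Y4.29
G1 X9.05 Y5.58
G1 X9.16 Y7.80
; layer 6
G0 Z21.77
G0 X8.38 Y7.47
G1 X7.28 Y8.45
G1 X5.82 Y8.20
G1 X5.11 Y6.90
G1 X5.68 Y5.54
G1 X7.10 Y5.13
G1 X8.30 Y5.99
G1 X8.38 Y7.47
; layer 7
G0 Z25.39
G0 X7.59 Y7.14
G1 X7.04 Y7.63
G1 X6.31 Y7.50
G1 X5.96 Y6.85
G1 X6.24 Y6.17
G1 X6.96 Y5.97
G1 X7.56 Y6.40
G1 X7.59 Y7.14
M2 ; end

The solid is a regular 7-sided pyramid, base circumscribed radius ≈ 6.81 mm, apex at z ≈ 29 mm. Slicing at Δz = 3.63 mm — 8 equal slices spanning the solid's height, so layer i sits at z = i·h/8 — gives 7 non-empty perimeters. Each is a 7-segment closed polygon; G0 lifts to the layer z and rapids to the start vertex, then G1 traces the edges. The cross-section shrinks linearly with z (the slice at the apex is degenerate and omitted).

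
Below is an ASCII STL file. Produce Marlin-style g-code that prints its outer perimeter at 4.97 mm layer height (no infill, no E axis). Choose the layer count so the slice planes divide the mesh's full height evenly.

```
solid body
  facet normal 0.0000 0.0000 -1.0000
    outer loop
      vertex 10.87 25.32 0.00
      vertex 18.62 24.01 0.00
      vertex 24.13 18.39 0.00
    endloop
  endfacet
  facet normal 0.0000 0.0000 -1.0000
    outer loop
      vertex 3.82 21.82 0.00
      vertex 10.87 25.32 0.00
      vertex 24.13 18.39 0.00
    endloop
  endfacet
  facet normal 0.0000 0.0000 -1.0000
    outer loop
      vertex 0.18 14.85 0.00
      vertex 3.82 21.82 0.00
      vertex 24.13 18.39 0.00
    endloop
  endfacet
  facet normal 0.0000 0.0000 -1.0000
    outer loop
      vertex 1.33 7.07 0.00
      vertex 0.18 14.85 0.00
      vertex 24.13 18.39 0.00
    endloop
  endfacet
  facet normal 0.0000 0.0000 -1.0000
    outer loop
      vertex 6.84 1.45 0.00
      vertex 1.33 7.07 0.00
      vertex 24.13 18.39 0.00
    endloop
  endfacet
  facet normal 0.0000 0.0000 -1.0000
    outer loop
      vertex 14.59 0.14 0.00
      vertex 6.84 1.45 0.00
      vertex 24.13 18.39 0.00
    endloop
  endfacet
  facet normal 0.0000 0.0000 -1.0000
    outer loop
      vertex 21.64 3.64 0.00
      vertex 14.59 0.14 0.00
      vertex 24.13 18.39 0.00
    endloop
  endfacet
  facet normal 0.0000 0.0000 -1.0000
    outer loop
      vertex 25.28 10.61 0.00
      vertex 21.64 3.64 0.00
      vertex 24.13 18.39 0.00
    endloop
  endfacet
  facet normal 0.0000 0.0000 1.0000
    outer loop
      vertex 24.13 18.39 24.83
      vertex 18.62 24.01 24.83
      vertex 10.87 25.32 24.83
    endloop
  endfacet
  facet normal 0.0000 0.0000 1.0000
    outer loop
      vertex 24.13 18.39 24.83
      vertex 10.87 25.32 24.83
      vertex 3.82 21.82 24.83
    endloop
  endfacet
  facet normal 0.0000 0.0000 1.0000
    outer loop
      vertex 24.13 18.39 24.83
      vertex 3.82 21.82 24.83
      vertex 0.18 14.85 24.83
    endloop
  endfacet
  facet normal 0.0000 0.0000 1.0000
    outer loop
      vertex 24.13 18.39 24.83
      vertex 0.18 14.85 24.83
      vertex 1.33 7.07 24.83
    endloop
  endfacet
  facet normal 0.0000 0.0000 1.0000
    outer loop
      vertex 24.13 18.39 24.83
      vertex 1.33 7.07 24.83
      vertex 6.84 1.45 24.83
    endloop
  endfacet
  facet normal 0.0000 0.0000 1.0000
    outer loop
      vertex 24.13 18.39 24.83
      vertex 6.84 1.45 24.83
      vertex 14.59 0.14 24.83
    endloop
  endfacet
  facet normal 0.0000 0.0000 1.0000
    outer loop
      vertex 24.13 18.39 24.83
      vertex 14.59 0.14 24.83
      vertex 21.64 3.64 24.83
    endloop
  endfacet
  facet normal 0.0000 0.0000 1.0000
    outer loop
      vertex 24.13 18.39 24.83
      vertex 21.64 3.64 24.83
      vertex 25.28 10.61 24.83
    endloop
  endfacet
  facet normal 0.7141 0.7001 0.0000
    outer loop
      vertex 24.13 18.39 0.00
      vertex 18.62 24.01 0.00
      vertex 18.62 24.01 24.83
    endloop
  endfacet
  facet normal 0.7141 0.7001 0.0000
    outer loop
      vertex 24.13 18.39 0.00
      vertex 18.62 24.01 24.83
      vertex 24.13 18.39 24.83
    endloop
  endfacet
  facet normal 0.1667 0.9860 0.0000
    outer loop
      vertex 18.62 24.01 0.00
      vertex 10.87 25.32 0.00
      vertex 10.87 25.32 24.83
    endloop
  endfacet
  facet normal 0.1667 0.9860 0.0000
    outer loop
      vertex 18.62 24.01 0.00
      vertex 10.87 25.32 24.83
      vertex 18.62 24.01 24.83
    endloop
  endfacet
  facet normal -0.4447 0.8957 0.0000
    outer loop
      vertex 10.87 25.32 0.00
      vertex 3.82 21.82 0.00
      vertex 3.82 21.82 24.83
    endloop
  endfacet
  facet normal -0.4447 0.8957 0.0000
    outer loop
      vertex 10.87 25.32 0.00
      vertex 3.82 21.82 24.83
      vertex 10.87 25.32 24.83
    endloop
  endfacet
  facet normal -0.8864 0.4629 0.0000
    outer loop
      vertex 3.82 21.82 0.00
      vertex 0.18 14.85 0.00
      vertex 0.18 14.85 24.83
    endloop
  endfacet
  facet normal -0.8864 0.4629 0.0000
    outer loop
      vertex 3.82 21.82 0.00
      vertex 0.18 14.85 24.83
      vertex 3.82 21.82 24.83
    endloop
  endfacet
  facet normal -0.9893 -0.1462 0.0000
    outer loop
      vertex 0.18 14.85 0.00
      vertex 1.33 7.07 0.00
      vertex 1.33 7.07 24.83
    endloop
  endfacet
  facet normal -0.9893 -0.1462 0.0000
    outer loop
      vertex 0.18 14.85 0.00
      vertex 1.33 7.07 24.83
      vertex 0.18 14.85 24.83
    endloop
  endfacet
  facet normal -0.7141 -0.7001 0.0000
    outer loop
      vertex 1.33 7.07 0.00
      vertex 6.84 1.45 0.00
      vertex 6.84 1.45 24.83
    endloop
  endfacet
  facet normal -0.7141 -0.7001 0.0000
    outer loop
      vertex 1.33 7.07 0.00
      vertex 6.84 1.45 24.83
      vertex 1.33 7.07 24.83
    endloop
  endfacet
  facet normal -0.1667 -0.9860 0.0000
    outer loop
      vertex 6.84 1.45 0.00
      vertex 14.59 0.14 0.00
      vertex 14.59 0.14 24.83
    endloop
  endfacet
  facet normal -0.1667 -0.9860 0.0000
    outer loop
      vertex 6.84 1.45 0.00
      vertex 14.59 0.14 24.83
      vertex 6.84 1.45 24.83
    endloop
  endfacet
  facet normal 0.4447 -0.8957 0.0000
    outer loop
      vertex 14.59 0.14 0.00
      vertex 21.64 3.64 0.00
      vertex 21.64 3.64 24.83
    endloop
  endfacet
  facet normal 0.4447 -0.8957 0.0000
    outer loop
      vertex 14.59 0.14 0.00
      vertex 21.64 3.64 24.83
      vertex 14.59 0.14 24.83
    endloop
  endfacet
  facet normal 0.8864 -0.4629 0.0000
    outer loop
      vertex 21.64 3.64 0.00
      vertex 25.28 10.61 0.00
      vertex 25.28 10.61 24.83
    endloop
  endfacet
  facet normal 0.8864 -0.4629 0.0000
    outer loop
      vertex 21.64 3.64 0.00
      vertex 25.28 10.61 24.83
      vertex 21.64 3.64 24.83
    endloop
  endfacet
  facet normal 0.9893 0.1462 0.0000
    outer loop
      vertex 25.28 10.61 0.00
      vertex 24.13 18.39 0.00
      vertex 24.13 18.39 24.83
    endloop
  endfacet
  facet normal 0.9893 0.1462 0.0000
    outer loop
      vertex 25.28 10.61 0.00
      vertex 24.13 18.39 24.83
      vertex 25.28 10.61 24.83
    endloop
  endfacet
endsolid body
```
; perimeter-only toolpath
G21 ; units = mm
G90 ; absolute positioning
G28 ; home
; layer 1
G0 Z4.97
G0 X24.13 Y18.39
G1 X18.62 Y24.01
G1 X10.87 Y25.32
G1 X3.82 Y21.82
G1 X0.18 Y14.85
G1 X1.33 Y7.07
G1 X6.84 Y1.45
G1 X14.59 Y0.14
G1 X21.64 Y3.64
G1 X25.28 Y10.61
G1 X24.13 Y18.39
; layer 2
G0 Z9.93
G0 X24.13 Y18.39
G1 X18.62 Y24.01
G1 X10.87 Y25.32
G1 X3.82 Y21.82
G1 X0.18 Y14.85
G1 X1.33 Y7.07
G1 X6.84 Y1.45
G1 X14.59 Y0.14
G1 X21.64 Y3.64
G1 X25.28 Y10.61
G1 X24.13 Y18.39
; layer 3
G0 Z14.90
G0 X24.13 Y18.39
G1 X18.62 Y24.01
G1 X10.87 Y25.32
G1 X3.82 Y21.82
G1 X0.18 Y14.85
G1 X1.33 Y7.07
G1 X6.84 Y1.45
G1 X14.59 Y0.14
G1 X21.64 Y3.64
G1 X25.28 Y10.61
G1 X24.13 Y18.39
; layer 4
G0 Z19.86
G0 X24.13 Y18.39
G1 X18.62 Y24.01
G1 X10.87 Y25.32
G1 X3.82 Y21.82
G1 X0.18 Y14.85
G1 X1.33 Y7.07
G1 X6.84 Y1.45
G1 X14.59 Y0.14
G1 X21.64 Y3.64
G1 X25.28 Y10.61
G1 X24.13 Y18.39
; layer 5
G0 Z24.83
G0 X24.13 Y18.39
G1 X18.62 Y24.01
G1 X10.87 Y25.32
G1 X3.82 Y21.82
G1 X0.18 Y14.85
G1 X1.33 Y7.07
G1 X6.84 Y1.45
G1 X14.59 Y0.14
G1 X21.64 Y3.64
G1 X25.28 Y10.61
G1 X24.13 Y18.39
M2 ; end

The solid is a regular 10-sided prism (a cylinder approximated with 10 flat sides), circumscribed radius ≈ 12.7 mm, height ≈ 24.8 mm. Slicing at Δz = 4.97 mm — 5 equal slices spanning the solid's height, so layer i sits at z = i·h/5 — gives 5 non-empty perimeters. Each is a 10-segment closed polygon; G0 lifts to the layer z and rapids to the start vertex, then G1 traces the edges.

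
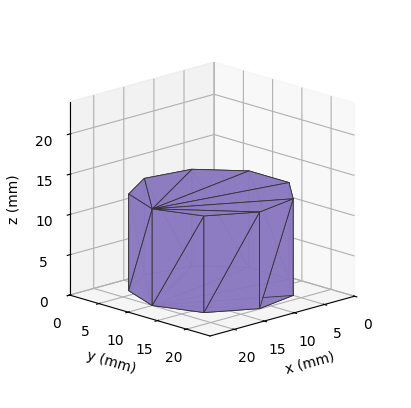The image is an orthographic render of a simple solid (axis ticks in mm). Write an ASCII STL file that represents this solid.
Reading the render: the shape is a regular 9-sided prism (a cylinder approximated with 9 flat sides), circumscribed radius ≈ 10 mm, height ≈ 12 mm (dimensions read to the nearest mm from the axis ticks). For the STL, each face is triangulated and given an outward normal.

solid part
  facet normal 0.0000 0.0000 -1.0000
    outer loop
      vertex 11.736 19.848 0.000
      vertex 17.660 16.428 0.000
      vertex 20.000 10.000 0.000
    endloop
  endfacet
  facet normal 0.0000 0.0000 -1.0000
    outer loop
      vertex 5.000 18.660 0.000
      vertex 11.736 19.848 0.000
      vertex 20.000 10.000 0.000
    endloop
  endfacet
  facet normal 0.0000 0.0000 -1.0000
    outer loop
      vertex 0.603 13.420 0.000
      vertex 5.000 18.660 0.000
      vertex 20.000 10.000 0.000
    endloop
  endfacet
  facet normal 0.0000 0.0000 -1.0000
    outer loop
      vertex 0.603 6.580 0.000
      vertex 0.603 13.420 0.000
      vertex 20.000 10.000 0.000
    endloop
  endfacet
  facet normal 0.0000 0.0000 -1.0000
    outer loop
      vertex 5.000 1.340 0.000
      vertex 0.603 6.580 0.000
      vertex 20.000 10.000 0.000
    endloop
  endfacet
  facet normal 0.0000 0.0000 -1.0000
    outer loop
      vertex 11.736 0.152 0.000
      vertex 5.000 1.340 0.000
      vertex 20.000 10.000 0.000
    endloop
  endfacet
  facet normal 0.0000 0.0000 -1.0000
    outer loop
      vertex 17.660 3.572 0.000
      vertex 11.736 0.152 0.000
      vertex 20.000 10.000 0.000
    endloop
  endfacet
  facet normal 0.0000 0.0000 1.0000
    outer loop
      vertex 20.000 10.000 12.000
      vertex 17.660 16.428 12.000
      vertex 11.736 19.848 12.000
    endloop
  endfacet
  facet normal 0.0000 0.0000 1.0000
    outer loop
      vertex 20.000 10.000 12.000
      vertex 11.736 19.848 12.000
      vertex 5.000 18.660 12.000
    endloop
  endfacet
  facet normal 0.0000 0.0000 1.0000
    outer loop
      vertex 20.000 10.000 12.000
      vertex 5.000 18.660 12.000
      vertex 0.603 13.420 12.000
    endloop
  endfacet
  facet normal 0.0000 0.0000 1.0000
    outer loop
      vertex 20.000 10.000 12.000
      vertex 0.603 13.420 12.000
      vertex 0.603 6.580 12.000
    endloop
  endfacet
  facet normal 0.0000 0.0000 1.0000
    outer loop
      vertex 20.000 10.000 12.000
      vertex 0.603 6.580 12.000
      vertex 5.000 1.340 12.000
    endloop
  endfacet
  facet normal 0.0000 0.0000 1.0000
    outer loop
      vertex 20.000 10.000 12.000
      vertex 5.000 1.340 12.000
      vertex 11.736 0.152 12.000
    endloop
  endfacet
  facet normal 0.0000 0.0000 1.0000
    outer loop
      vertex 20.000 10.000 12.000
      vertex 11.736 0.152 12.000
      vertex 17.660 3.572 12.000
    endloop
  endfacet
  facet normal 0.9397 0.3421 0.0000
    outer loop
      vertex 20.000 10.000 0.000
      vertex 17.660 16.428 0.000
      vertex 17.660 16.428 12.000
    endloop
  endfacet
  facet normal 0.9397 0.3421 0.0000
    outer loop
      vertex 20.000 10.000 0.000
      vertex 17.660 16.428 12.000
      vertex 20.000 10.000 12.000
    endloop
  endfacet
  facet normal 0.5000 0.8660 0.0000
    outer loop
      vertex 17.660 16.428 0.000
      vertex 11.736 19.848 0.000
      vertex 11.736 19.848 12.000
    endloop
  endfacet
  facet normal 0.5000 0.8660 0.0000
    outer loop
      vertex 17.660 16.428 0.000
      vertex 11.736 19.848 12.000
      vertex 17.660 16.428 12.000
    endloop
  endfacet
  facet normal -0.1737 0.9848 0.0000
    outer loop
      vertex 11.736 19.848 0.000
      vertex 5.000 18.660 0.000
      vertex 5.000 18.660 12.000
    endloop
  endfacet
  facet normal -0.1737 0.9848 0.0000
    outer loop
      vertex 11.736 19.848 0.000
      vertex 5.000 18.660 12.000
      vertex 11.736 19.848 12.000
    endloop
  endfacet
  facet normal -0.7660 0.6428 0.0000
    outer loop
      vertex 5.000 18.660 0.000
      vertex 0.603 13.420 0.000
      vertex 0.603 13.420 12.000
    endloop
  endfacet
  facet normal -0.7660 0.6428 0.0000
    outer loop
      vertex 5.000 18.660 0.000
      vertex 0.603 13.420 12.000
      vertex 5.000 18.660 12.000
    endloop
  endfacet
  facet normal -1.0000 0.0000 0.0000
    outer loop
      vertex 0.603 13.420 0.000
      vertex 0.603 6.580 0.000
      vertex 0.603 6.580 12.000
    endloop
  endfacet
  facet normal -1.0000 0.0000 0.0000
    outer loop
      vertex 0.603 13.420 0.000
      vertex 0.603 6.580 12.000
      vertex 0.603 13.420 12.000
    endloop
  endfacet
  facet normal -0.7660 -0.6428 0.0000
    outer loop
      vertex 0.603 6.580 0.000
      vertex 5.000 1.340 0.000
      vertex 5.000 1.340 12.000
    endloop
  endfacet
  facet normal -0.7660 -0.6428 0.0000
    outer loop
      vertex 0.603 6.580 0.000
      vertex 5.000 1.340 12.000
      vertex 0.603 6.580 12.000
    endloop
  endfacet
  facet normal -0.1737 -0.9848 0.0000
    outer loop
      vertex 5.000 1.340 0.000
      vertex 11.736 0.152 0.000
      vertex 11.736 0.152 12.000
    endloop
  endfacet
  facet normal -0.1737 -0.9848 0.0000
    outer loop
      vertex 5.000 1.340 0.000
      vertex 11.736 0.152 12.000
      vertex 5.000 1.340 12.000
    endloop
  endfacet
  facet normal 0.5000 -0.8660 0.0000
    outer loop
      vertex 11.736 0.152 0.000
      vertex 17.660 3.572 0.000
      vertex 17.660 3.572 12.000
    endloop
  endfacet
  facet normal 0.5000 -0.8660 0.0000
    outer loop
      vertex 11.736 0.152 0.000
      vertex 17.660 3.572 12.000
      vertex 11.736 0.152 12.000
    endloop
  endfacet
  facet normal 0.9397 -0.3421 0.0000
    outer loop
      vertex 17.660 3.572 0.000
      vertex 20.000 10.000 0.000
      vertex 20.000 10.000 12.000
    endloop
  endfacet
  facet normal 0.9397 -0.3421 0.0000
    outer loop
      vertex 17.660 3.572 0.000
      vertex 20.000 10.000 12.000
      vertex 17.660 3.572 12.000
    endloop
  endfacet
endsolid part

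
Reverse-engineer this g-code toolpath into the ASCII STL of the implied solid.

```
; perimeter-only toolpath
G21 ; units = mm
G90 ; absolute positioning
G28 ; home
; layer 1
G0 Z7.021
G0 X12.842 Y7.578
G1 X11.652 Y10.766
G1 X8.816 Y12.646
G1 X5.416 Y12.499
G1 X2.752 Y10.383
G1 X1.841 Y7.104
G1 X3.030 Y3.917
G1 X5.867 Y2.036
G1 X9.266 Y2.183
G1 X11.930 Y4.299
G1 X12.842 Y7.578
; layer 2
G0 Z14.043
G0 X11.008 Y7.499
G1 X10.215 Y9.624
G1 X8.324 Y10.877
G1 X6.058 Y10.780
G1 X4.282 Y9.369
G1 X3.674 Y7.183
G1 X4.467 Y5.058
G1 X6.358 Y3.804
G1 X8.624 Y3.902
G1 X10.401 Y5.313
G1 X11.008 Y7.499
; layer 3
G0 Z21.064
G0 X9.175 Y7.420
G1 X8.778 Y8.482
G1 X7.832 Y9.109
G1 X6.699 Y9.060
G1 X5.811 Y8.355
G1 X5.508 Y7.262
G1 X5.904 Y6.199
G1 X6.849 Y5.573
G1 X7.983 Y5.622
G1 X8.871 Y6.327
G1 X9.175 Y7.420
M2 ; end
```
solid part
  facet normal 0.0000 0.0000 -1.0000
    outer loop
      vertex 9.307 14.414 0.000
      vertex 13.089 11.907 0.000
      vertex 14.675 7.657 0.000
    endloop
  endfacet
  facet normal 0.0000 0.0000 -1.0000
    outer loop
      vertex 4.774 14.219 0.000
      vertex 9.307 14.414 0.000
      vertex 14.675 7.657 0.000
    endloop
  endfacet
  facet normal 0.0000 0.0000 -1.0000
    outer loop
      vertex 1.222 11.397 0.000
      vertex 4.774 14.219 0.000
      vertex 14.675 7.657 0.000
    endloop
  endfacet
  facet normal 0.0000 0.0000 -1.0000
    outer loop
      vertex 0.007 7.025 0.000
      vertex 1.222 11.397 0.000
      vertex 14.675 7.657 0.000
    endloop
  endfacet
  facet normal 0.0000 0.0000 -1.0000
    outer loop
      vertex 1.593 2.775 0.000
      vertex 0.007 7.025 0.000
      vertex 14.675 7.657 0.000
    endloop
  endfacet
  facet normal 0.0000 0.0000 -1.0000
    outer loop
      vertex 5.375 0.268 0.000
      vertex 1.593 2.775 0.000
      vertex 14.675 7.657 0.000
    endloop
  endfacet
  facet normal 0.0000 0.0000 -1.0000
    outer loop
      vertex 9.908 0.463 0.000
      vertex 5.375 0.268 0.000
      vertex 14.675 7.657 0.000
    endloop
  endfacet
  facet normal 0.0000 0.0000 -1.0000
    outer loop
      vertex 13.460 3.285 0.000
      vertex 9.908 0.463 0.000
      vertex 14.675 7.657 0.000
    endloop
  endfacet
  facet normal 0.9092 0.3393 0.2412
    outer loop
      vertex 14.675 7.657 0.000
      vertex 13.089 11.907 0.000
      vertex 7.341 7.341 28.086
    endloop
  endfacet
  facet normal 0.5362 0.8089 0.2412
    outer loop
      vertex 13.089 11.907 0.000
      vertex 9.307 14.414 0.000
      vertex 7.341 7.341 28.086
    endloop
  endfacet
  facet normal -0.0417 0.9696 0.2412
    outer loop
      vertex 9.307 14.414 0.000
      vertex 4.774 14.219 0.000
      vertex 7.341 7.341 28.086
    endloop
  endfacet
  facet normal -0.6037 0.7598 0.2413
    outer loop
      vertex 4.774 14.219 0.000
      vertex 1.222 11.397 0.000
      vertex 7.341 7.341 28.086
    endloop
  endfacet
  facet normal -0.9350 0.2598 0.2412
    outer loop
      vertex 1.222 11.397 0.000
      vertex 0.007 7.025 0.000
      vertex 7.341 7.341 28.086
    endloop
  endfacet
  facet normal -0.9092 -0.3393 0.2412
    outer loop
      vertex 0.007 7.025 0.000
      vertex 1.593 2.775 0.000
      vertex 7.341 7.341 28.086
    endloop
  endfacet
  facet normal -0.5362 -0.8089 0.2412
    outer loop
      vertex 1.593 2.775 0.000
      vertex 5.375 0.268 0.000
      vertex 7.341 7.341 28.086
    endloop
  endfacet
  facet normal 0.0417 -0.9696 0.2412
    outer loop
      vertex 5.375 0.268 0.000
      vertex 9.908 0.463 0.000
      vertex 7.341 7.341 28.086
    endloop
  endfacet
  facet normal 0.6037 -0.7598 0.2413
    outer loop
      vertex 9.908 0.463 0.000
      vertex 13.460 3.285 0.000
      vertex 7.341 7.341 28.086
    endloop
  endfacet
  facet normal 0.9350 -0.2598 0.2412
    outer loop
      vertex 13.460 3.285 0.000
      vertex 14.675 7.657 0.000
      vertex 7.341 7.341 28.086
    endloop
  endfacet
endsolid part

The G0 Z moves step by Δz≈7.021 mm. The G1 loops shrink linearly with z, so the solid tapers from its base footprint up to z≈28.1. Closing with a flat bottom cap and the tapered top and triangulating gives 18 facets — a regular 10-sided pyramid, base circumscribed radius ≈ 7.34 mm, apex at z ≈ 28.1 mm.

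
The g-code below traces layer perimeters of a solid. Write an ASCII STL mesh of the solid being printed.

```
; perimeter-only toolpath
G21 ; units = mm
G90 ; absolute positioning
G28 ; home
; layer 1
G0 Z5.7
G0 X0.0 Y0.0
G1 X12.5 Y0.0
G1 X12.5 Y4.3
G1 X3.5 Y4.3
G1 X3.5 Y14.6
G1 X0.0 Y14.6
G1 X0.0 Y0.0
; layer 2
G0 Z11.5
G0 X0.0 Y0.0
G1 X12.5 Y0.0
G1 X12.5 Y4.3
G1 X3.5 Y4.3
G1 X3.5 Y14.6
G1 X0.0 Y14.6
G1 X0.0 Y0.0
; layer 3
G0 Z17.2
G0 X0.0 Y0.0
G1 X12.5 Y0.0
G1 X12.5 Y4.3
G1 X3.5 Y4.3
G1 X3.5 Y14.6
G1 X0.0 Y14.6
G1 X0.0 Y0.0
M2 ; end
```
solid part
  facet normal 0.0000 0.0000 -1.0000
    outer loop
      vertex 12.5 4.3 0.0
      vertex 12.5 0.0 0.0
      vertex 0.0 0.0 0.0
    endloop
  endfacet
  facet normal 0.0000 0.0000 -1.0000
    outer loop
      vertex 3.5 4.3 0.0
      vertex 12.5 4.3 0.0
      vertex 0.0 0.0 0.0
    endloop
  endfacet
  facet normal 0.0000 0.0000 -1.0000
    outer loop
      vertex 3.5 14.6 0.0
      vertex 3.5 4.3 0.0
      vertex 0.0 0.0 0.0
    endloop
  endfacet
  facet normal 0.0000 0.0000 -1.0000
    outer loop
      vertex 0.0 14.6 0.0
      vertex 3.5 14.6 0.0
      vertex 0.0 0.0 0.0
    endloop
  endfacet
  facet normal 0.0000 0.0000 1.0000
    outer loop
      vertex 0.0 0.0 17.2
      vertex 12.5 0.0 17.2
      vertex 12.5 4.3 17.2
    endloop
  endfacet
  facet normal 0.0000 0.0000 1.0000
    outer loop
      vertex 0.0 0.0 17.2
      vertex 12.5 4.3 17.2
      vertex 3.5 4.3 17.2
    endloop
  endfacet
  facet normal 0.0000 0.0000 1.0000
    outer loop
      vertex 0.0 0.0 17.2
      vertex 3.5 4.3 17.2
      vertex 3.5 14.6 17.2
    endloop
  endfacet
  facet normal 0.0000 0.0000 1.0000
    outer loop
      vertex 0.0 0.0 17.2
      vertex 3.5 14.6 17.2
      vertex 0.0 14.6 17.2
    endloop
  endfacet
  facet normal 0.0000 -1.0000 0.0000
    outer loop
      vertex 0.0 0.0 0.0
      vertex 12.5 0.0 0.0
      vertex 12.5 0.0 17.2
    endloop
  endfacet
  facet normal 0.0000 -1.0000 0.0000
    outer loop
      vertex 0.0 0.0 0.0
      vertex 12.5 0.0 17.2
      vertex 0.0 0.0 17.2
    endloop
  endfacet
  facet normal 1.0000 0.0000 0.0000
    outer loop
      vertex 12.5 0.0 0.0
      vertex 12.5 4.3 0.0
      vertex 12.5 4.3 17.2
    endloop
  endfacet
  facet normal 1.0000 0.0000 0.0000
    outer loop
      vertex 12.5 0.0 0.0
      vertex 12.5 4.3 17.2
      vertex 12.5 0.0 17.2
    endloop
  endfacet
  facet normal 0.0000 1.0000 0.0000
    outer loop
      vertex 12.5 4.3 0.0
      vertex 3.5 4.3 0.0
      vertex 3.5 4.3 17.2
    endloop
  endfacet
  facet normal 0.0000 1.0000 0.0000
    outer loop
      vertex 12.5 4.3 0.0
      vertex 3.5 4.3 17.2
      vertex 12.5 4.3 17.2
    endloop
  endfacet
  facet normal 1.0000 0.0000 0.0000
    outer loop
      vertex 3.5 4.3 0.0
      vertex 3.5 14.6 0.0
      vertex 3.5 14.6 17.2
    endloop
  endfacet
  facet normal 1.0000 0.0000 0.0000
    outer loop
      vertex 3.5 4.3 0.0
      vertex 3.5 14.6 17.2
      vertex 3.5 4.3 17.2
    endloop
  endfacet
  facet normal 0.0000 1.0000 0.0000
    outer loop
      vertex 3.5 14.6 0.0
      vertex 0.0 14.6 0.0
      vertex 0.0 14.6 17.2
    endloop
  endfacet
  facet normal 0.0000 1.0000 0.0000
    outer loop
      vertex 3.5 14.6 0.0
      vertex 0.0 14.6 17.2
      vertex 3.5 14.6 17.2
    endloop
  endfacet
  facet normal -1.0000 0.0000 0.0000
    outer loop
      vertex 0.0 14.6 0.0
      vertex 0.0 0.0 0.0
      vertex 0.0 0.0 17.2
    endloop
  endfacet
  facet normal -1.0000 0.0000 0.0000
    outer loop
      vertex 0.0 14.6 0.0
      vertex 0.0 0.0 17.2
      vertex 0.0 14.6 17.2
    endloop
  endfacet
endsolid part

The G0 Z moves step by Δz≈5.7 mm. Every layer's G1 loop is the same polygon, so the solid is a straight extrusion of it from z=0 to z≈17.2. Closing with flat bottom and top caps and triangulating gives 20 facets — an L-shaped prism: outer 12.5 × 14.6 mm, arm thicknesses ≈ 4.3 mm (horizontal) and 3.5 mm (vertical), extruded 17.2 mm in z.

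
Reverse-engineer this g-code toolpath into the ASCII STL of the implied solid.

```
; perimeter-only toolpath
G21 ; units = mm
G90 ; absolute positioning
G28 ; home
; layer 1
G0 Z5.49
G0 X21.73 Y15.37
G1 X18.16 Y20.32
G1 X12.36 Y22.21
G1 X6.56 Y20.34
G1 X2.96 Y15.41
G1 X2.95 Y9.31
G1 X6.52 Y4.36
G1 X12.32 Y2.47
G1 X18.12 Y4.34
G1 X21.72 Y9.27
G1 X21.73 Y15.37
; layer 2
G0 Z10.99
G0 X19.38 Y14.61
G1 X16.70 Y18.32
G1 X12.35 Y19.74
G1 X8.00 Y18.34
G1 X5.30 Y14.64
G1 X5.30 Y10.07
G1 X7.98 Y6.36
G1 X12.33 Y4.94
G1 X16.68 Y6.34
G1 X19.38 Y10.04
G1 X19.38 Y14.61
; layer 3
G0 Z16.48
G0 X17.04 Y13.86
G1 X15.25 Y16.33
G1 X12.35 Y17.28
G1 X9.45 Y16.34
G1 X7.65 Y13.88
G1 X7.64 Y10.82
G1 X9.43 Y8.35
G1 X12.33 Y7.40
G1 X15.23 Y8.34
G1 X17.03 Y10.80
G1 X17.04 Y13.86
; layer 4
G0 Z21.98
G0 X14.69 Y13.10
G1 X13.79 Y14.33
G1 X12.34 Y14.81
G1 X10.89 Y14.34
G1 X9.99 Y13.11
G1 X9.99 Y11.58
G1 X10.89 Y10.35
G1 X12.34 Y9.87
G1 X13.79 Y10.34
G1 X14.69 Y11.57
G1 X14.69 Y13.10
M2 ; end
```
solid part
  facet normal 0.0000 0.0000 -1.0000
    outer loop
      vertex 12.36 24.68 0.00
      vertex 19.61 22.31 0.00
      vertex 24.08 16.13 0.00
    endloop
  endfacet
  facet normal 0.0000 0.0000 -1.0000
    outer loop
      vertex 5.11 22.34 0.00
      vertex 12.36 24.68 0.00
      vertex 24.08 16.13 0.00
    endloop
  endfacet
  facet normal 0.0000 0.0000 -1.0000
    outer loop
      vertex 0.61 16.18 0.00
      vertex 5.11 22.34 0.00
      vertex 24.08 16.13 0.00
    endloop
  endfacet
  facet normal 0.0000 0.0000 -1.0000
    outer loop
      vertex 0.60 8.55 0.00
      vertex 0.61 16.18 0.00
      vertex 24.08 16.13 0.00
    endloop
  endfacet
  facet normal 0.0000 0.0000 -1.0000
    outer loop
      vertex 5.07 2.37 0.00
      vertex 0.60 8.55 0.00
      vertex 24.08 16.13 0.00
    endloop
  endfacet
  facet normal 0.0000 0.0000 -1.0000
    outer loop
      vertex 12.32 0.00 0.00
      vertex 5.07 2.37 0.00
      vertex 24.08 16.13 0.00
    endloop
  endfacet
  facet normal 0.0000 0.0000 -1.0000
    outer loop
      vertex 19.57 2.34 0.00
      vertex 12.32 0.00 0.00
      vertex 24.08 16.13 0.00
    endloop
  endfacet
  facet normal 0.0000 0.0000 -1.0000
    outer loop
      vertex 24.07 8.50 0.00
      vertex 19.57 2.34 0.00
      vertex 24.08 16.13 0.00
    endloop
  endfacet
  facet normal 0.7451 0.5390 0.3928
    outer loop
      vertex 24.08 16.13 0.00
      vertex 19.61 22.31 0.00
      vertex 12.34 12.34 27.47
    endloop
  endfacet
  facet normal 0.2857 0.8741 0.3929
    outer loop
      vertex 19.61 22.31 0.00
      vertex 12.36 24.68 0.00
      vertex 12.34 12.34 27.47
    endloop
  endfacet
  facet normal -0.2825 0.8751 0.3929
    outer loop
      vertex 12.36 24.68 0.00
      vertex 5.11 22.34 0.00
      vertex 12.34 12.34 27.47
    endloop
  endfacet
  facet normal -0.7425 0.5424 0.3929
    outer loop
      vertex 5.11 22.34 0.00
      vertex 0.61 16.18 0.00
      vertex 12.34 12.34 27.47
    endloop
  endfacet
  facet normal -0.9196 0.0012 0.3928
    outer loop
      vertex 0.61 16.18 0.00
      vertex 0.60 8.55 0.00
      vertex 12.34 12.34 27.47
    endloop
  endfacet
  facet normal -0.7451 -0.5390 0.3928
    outer loop
      vertex 0.60 8.55 0.00
      vertex 5.07 2.37 0.00
      vertex 12.34 12.34 27.47
    endloop
  endfacet
  facet normal -0.2857 -0.8741 0.3929
    outer loop
      vertex 5.07 2.37 0.00
      vertex 12.32 0.00 0.00
      vertex 12.34 12.34 27.47
    endloop
  endfacet
  facet normal 0.2825 -0.8751 0.3929
    outer loop
      vertex 12.32 0.00 0.00
      vertex 19.57 2.34 0.00
      vertex 12.34 12.34 27.47
    endloop
  endfacet
  facet normal 0.7425 -0.5424 0.3929
    outer loop
      vertex 19.57 2.34 0.00
      vertex 24.07 8.50 0.00
      vertex 12.34 12.34 27.47
    endloop
  endfacet
  facet normal 0.9196 -0.0012 0.3928
    outer loop
      vertex 24.07 8.50 0.00
      vertex 24.08 16.13 0.00
      vertex 12.34 12.34 27.47
    endloop
  endfacet
endsolid part

The G0 Z moves step by Δz≈5.49 mm. The G1 loops shrink linearly with z, so the solid tapers from its base footprint up to z≈27.5. Closing with a flat bottom cap and the tapered top and triangulating gives 18 facets — a regular 10-sided pyramid, base circumscribed radius ≈ 12.3 mm, apex at z ≈ 27.5 mm.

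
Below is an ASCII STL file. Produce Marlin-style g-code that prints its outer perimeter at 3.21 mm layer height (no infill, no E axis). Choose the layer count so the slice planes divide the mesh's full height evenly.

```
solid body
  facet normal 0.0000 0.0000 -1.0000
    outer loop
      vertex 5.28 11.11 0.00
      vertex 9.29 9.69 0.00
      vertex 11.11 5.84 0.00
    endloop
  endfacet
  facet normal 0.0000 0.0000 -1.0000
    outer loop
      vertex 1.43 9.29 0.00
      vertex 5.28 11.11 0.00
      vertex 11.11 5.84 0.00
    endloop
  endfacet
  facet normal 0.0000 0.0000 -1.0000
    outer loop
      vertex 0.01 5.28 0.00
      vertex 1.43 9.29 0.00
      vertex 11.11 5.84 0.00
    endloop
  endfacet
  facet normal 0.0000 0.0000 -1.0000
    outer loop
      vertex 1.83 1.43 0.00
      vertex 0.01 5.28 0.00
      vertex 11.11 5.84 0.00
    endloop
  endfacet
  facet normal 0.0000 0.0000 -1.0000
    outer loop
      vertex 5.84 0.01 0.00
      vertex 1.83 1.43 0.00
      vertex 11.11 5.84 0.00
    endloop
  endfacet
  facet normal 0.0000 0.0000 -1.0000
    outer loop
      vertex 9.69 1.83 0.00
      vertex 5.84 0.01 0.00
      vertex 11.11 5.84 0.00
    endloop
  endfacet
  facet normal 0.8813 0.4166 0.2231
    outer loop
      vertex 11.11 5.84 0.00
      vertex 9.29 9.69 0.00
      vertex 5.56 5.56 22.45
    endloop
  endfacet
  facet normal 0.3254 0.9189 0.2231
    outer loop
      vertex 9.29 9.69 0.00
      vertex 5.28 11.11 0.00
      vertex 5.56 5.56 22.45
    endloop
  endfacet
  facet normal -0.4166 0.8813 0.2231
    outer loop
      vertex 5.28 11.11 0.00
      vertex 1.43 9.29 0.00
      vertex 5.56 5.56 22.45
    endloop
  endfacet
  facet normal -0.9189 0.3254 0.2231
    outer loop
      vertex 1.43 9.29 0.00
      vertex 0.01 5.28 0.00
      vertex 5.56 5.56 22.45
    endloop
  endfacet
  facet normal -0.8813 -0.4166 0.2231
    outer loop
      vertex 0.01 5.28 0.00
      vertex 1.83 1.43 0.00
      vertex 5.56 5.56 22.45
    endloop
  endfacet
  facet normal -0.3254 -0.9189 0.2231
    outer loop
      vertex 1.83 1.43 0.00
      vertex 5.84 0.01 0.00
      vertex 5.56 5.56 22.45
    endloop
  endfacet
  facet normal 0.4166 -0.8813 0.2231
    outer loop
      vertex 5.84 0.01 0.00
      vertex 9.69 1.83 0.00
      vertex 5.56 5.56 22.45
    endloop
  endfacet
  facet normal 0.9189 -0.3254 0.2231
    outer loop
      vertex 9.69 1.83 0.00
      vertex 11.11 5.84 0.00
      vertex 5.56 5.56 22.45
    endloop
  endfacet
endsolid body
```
; perimeter-only toolpath
G21 ; units = mm
G90 ; absolute positioning
G28 ; home
; layer 1
G0 Z3.21
G0 X10.32 Y5.80
G1 X8.76 Y9.10
G1 X5.32 Y10.32
G1 X2.02 Y8.76
G1 X0.80 Y5.32
G1 X2.36 Y2.02
G1 X5.80 Y0.80
G1 X9.10 Y2.36
G1 X10.32 Y5.80
; layer 2
G0 Z6.41
G0 X9.52 Y5.76
G1 X8.22 Y8.51
G1 X5.36 Y9.52
G1 X2.61 Y8.22
G1 X1.60 Y5.36
G1 X2.90 Y2.61
G1 X5.76 Y1.60
G1 X8.51 Y2.90
G1 X9.52 Y5.76
; layer 3
G0 Z9.62
G0 X8.73 Y5.72
G1 X7.69 Y7.92
G1 X5.40 Y8.73
G1 X3.20 Y7.69
G1 X2.39 Y5.40
G1 X3.43 Y3.20
G1 X5.72 Y2.39
G1 X7.92 Y3.43
G1 X8.73 Y5.72
; layer 4
G0 Z12.83
G0 X7.94 Y5.68
G1 X7.16 Y7.33
G1 X5.44 Y7.94
G1 X3.79 Y7.16
G1 X3.18 Y5.44
G1 X3.96 Y3.79
G1 X5.68 Y3.18
G1 X7.33 Y3.96
G1 X7.94 Y5.68
; layer 5
G0 Z16.04
G0 X7.15 Y5.64
G1 X6.63 Y6.74
G1 X5.48 Y7.15
G1 X4.38 Y6.63
G1 X3.97 Y5.48
G1 X4.49 Y4.38
G1 X5.64 Y3.97
G1 X6.74 Y4.49
G1 X7.15 Y5.64
; layer 6
G0 Z19.24
G0 X6.35 Y5.60
G1 X6.09 Y6.15
G1 X5.52 Y6.35
G1 X4.97 Y6.09
G1 X4.77 Y5.52
G1 X5.03 Y4.97
G1 X5.60 Y4.77
G1 X6.15 Y5.03
G1 X6.35 Y5.60
M2 ; end

The solid is a regular 8-sided pyramid, base circumscribed radius ≈ 5.56 mm, apex at z ≈ 22.4 mm. Slicing at Δz = 3.21 mm — 7 equal slices spanning the solid's height, so layer i sits at z = i·h/7 — gives 6 non-empty perimeters. Each is a 8-segment closed polygon; G0 lifts to the layer z and rapids to the start vertex, then G1 traces the edges. The cross-section shrinks linearly with z (the slice at the apex is degenerate and omitted).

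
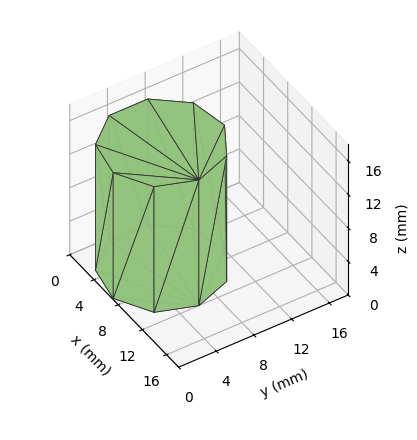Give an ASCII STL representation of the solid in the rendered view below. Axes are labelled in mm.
Reading the render: the shape is a regular 9-sided prism (a cylinder approximated with 9 flat sides), circumscribed radius ≈ 6 mm, height ≈ 15 mm (dimensions read to the nearest mm from the axis ticks). For the STL, each face is triangulated and given an outward normal.

solid part
  facet normal 0.0000 0.0000 -1.0000
    outer loop
      vertex 7.042 11.909 0.000
      vertex 10.596 9.857 0.000
      vertex 12.000 6.000 0.000
    endloop
  endfacet
  facet normal 0.0000 0.0000 -1.0000
    outer loop
      vertex 3.000 11.196 0.000
      vertex 7.042 11.909 0.000
      vertex 12.000 6.000 0.000
    endloop
  endfacet
  facet normal 0.0000 0.0000 -1.0000
    outer loop
      vertex 0.362 8.052 0.000
      vertex 3.000 11.196 0.000
      vertex 12.000 6.000 0.000
    endloop
  endfacet
  facet normal 0.0000 0.0000 -1.0000
    outer loop
      vertex 0.362 3.948 0.000
      vertex 0.362 8.052 0.000
      vertex 12.000 6.000 0.000
    endloop
  endfacet
  facet normal 0.0000 0.0000 -1.0000
    outer loop
      vertex 3.000 0.804 0.000
      vertex 0.362 3.948 0.000
      vertex 12.000 6.000 0.000
    endloop
  endfacet
  facet normal 0.0000 0.0000 -1.0000
    outer loop
      vertex 7.042 0.091 0.000
      vertex 3.000 0.804 0.000
      vertex 12.000 6.000 0.000
    endloop
  endfacet
  facet normal 0.0000 0.0000 -1.0000
    outer loop
      vertex 10.596 2.143 0.000
      vertex 7.042 0.091 0.000
      vertex 12.000 6.000 0.000
    endloop
  endfacet
  facet normal 0.0000 0.0000 1.0000
    outer loop
      vertex 12.000 6.000 15.000
      vertex 10.596 9.857 15.000
      vertex 7.042 11.909 15.000
    endloop
  endfacet
  facet normal 0.0000 0.0000 1.0000
    outer loop
      vertex 12.000 6.000 15.000
      vertex 7.042 11.909 15.000
      vertex 3.000 11.196 15.000
    endloop
  endfacet
  facet normal 0.0000 0.0000 1.0000
    outer loop
      vertex 12.000 6.000 15.000
      vertex 3.000 11.196 15.000
      vertex 0.362 8.052 15.000
    endloop
  endfacet
  facet normal 0.0000 0.0000 1.0000
    outer loop
      vertex 12.000 6.000 15.000
      vertex 0.362 8.052 15.000
      vertex 0.362 3.948 15.000
    endloop
  endfacet
  facet normal 0.0000 0.0000 1.0000
    outer loop
      vertex 12.000 6.000 15.000
      vertex 0.362 3.948 15.000
      vertex 3.000 0.804 15.000
    endloop
  endfacet
  facet normal 0.0000 0.0000 1.0000
    outer loop
      vertex 12.000 6.000 15.000
      vertex 3.000 0.804 15.000
      vertex 7.042 0.091 15.000
    endloop
  endfacet
  facet normal 0.0000 0.0000 1.0000
    outer loop
      vertex 12.000 6.000 15.000
      vertex 7.042 0.091 15.000
      vertex 10.596 2.143 15.000
    endloop
  endfacet
  facet normal 0.9397 0.3421 0.0000
    outer loop
      vertex 12.000 6.000 0.000
      vertex 10.596 9.857 0.000
      vertex 10.596 9.857 15.000
    endloop
  endfacet
  facet normal 0.9397 0.3421 0.0000
    outer loop
      vertex 12.000 6.000 0.000
      vertex 10.596 9.857 15.000
      vertex 12.000 6.000 15.000
    endloop
  endfacet
  facet normal 0.5000 0.8660 0.0000
    outer loop
      vertex 10.596 9.857 0.000
      vertex 7.042 11.909 0.000
      vertex 7.042 11.909 15.000
    endloop
  endfacet
  facet normal 0.5000 0.8660 0.0000
    outer loop
      vertex 10.596 9.857 0.000
      vertex 7.042 11.909 15.000
      vertex 10.596 9.857 15.000
    endloop
  endfacet
  facet normal -0.1737 0.9848 0.0000
    outer loop
      vertex 7.042 11.909 0.000
      vertex 3.000 11.196 0.000
      vertex 3.000 11.196 15.000
    endloop
  endfacet
  facet normal -0.1737 0.9848 0.0000
    outer loop
      vertex 7.042 11.909 0.000
      vertex 3.000 11.196 15.000
      vertex 7.042 11.909 15.000
    endloop
  endfacet
  facet normal -0.7661 0.6428 0.0000
    outer loop
      vertex 3.000 11.196 0.000
      vertex 0.362 8.052 0.000
      vertex 0.362 8.052 15.000
    endloop
  endfacet
  facet normal -0.7661 0.6428 0.0000
    outer loop
      vertex 3.000 11.196 0.000
      vertex 0.362 8.052 15.000
      vertex 3.000 11.196 15.000
    endloop
  endfacet
  facet normal -1.0000 0.0000 0.0000
    outer loop
      vertex 0.362 8.052 0.000
      vertex 0.362 3.948 0.000
      vertex 0.362 3.948 15.000
    endloop
  endfacet
  facet normal -1.0000 0.0000 0.0000
    outer loop
      vertex 0.362 8.052 0.000
      vertex 0.362 3.948 15.000
      vertex 0.362 8.052 15.000
    endloop
  endfacet
  facet normal -0.7661 -0.6428 0.0000
    outer loop
      vertex 0.362 3.948 0.000
      vertex 3.000 0.804 0.000
      vertex 3.000 0.804 15.000
    endloop
  endfacet
  facet normal -0.7661 -0.6428 0.0000
    outer loop
      vertex 0.362 3.948 0.000
      vertex 3.000 0.804 15.000
      vertex 0.362 3.948 15.000
    endloop
  endfacet
  facet normal -0.1737 -0.9848 0.0000
    outer loop
      vertex 3.000 0.804 0.000
      vertex 7.042 0.091 0.000
      vertex 7.042 0.091 15.000
    endloop
  endfacet
  facet normal -0.1737 -0.9848 0.0000
    outer loop
      vertex 3.000 0.804 0.000
      vertex 7.042 0.091 15.000
      vertex 3.000 0.804 15.000
    endloop
  endfacet
  facet normal 0.5000 -0.8660 0.0000
    outer loop
      vertex 7.042 0.091 0.000
      vertex 10.596 2.143 0.000
      vertex 10.596 2.143 15.000
    endloop
  endfacet
  facet normal 0.5000 -0.8660 0.0000
    outer loop
      vertex 7.042 0.091 0.000
      vertex 10.596 2.143 15.000
      vertex 7.042 0.091 15.000
    endloop
  endfacet
  facet normal 0.9397 -0.3421 0.0000
    outer loop
      vertex 10.596 2.143 0.000
      vertex 12.000 6.000 0.000
      vertex 12.000 6.000 15.000
    endloop
  endfacet
  facet normal 0.9397 -0.3421 0.0000
    outer loop
      vertex 10.596 2.143 0.000
      vertex 12.000 6.000 15.000
      vertex 10.596 2.143 15.000
    endloop
  endfacet
endsolid part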